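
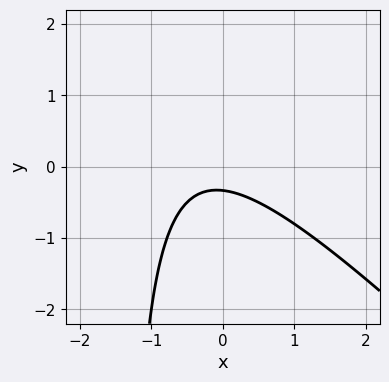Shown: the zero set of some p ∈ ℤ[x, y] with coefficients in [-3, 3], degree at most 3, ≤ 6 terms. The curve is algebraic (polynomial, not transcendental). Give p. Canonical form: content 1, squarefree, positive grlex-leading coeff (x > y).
(a) The degree is 2 — a generic line meets the curve in up to 2 points.
(b) Against the integer gridlines: no x-intercept at any integer in the box.
(c) Together with the visible shape, these determine p as stated.

2*x^2 + 2*x*y + x + 3*y + 1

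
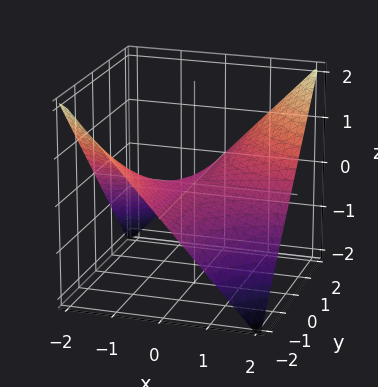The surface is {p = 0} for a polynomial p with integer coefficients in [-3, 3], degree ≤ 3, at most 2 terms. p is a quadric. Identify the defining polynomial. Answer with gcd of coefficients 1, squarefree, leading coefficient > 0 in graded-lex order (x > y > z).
x*y - 2*z

1. Degree: a saddle surface; a quadric, so deg p = 2.
2. Reading off the gridlines: one z-axis crossing is at z = 0; every point of the x-axis in the box is on the surface; the visible y-axis segment lies entirely on the surface.
3. Solving for integer coefficients yields p as stated.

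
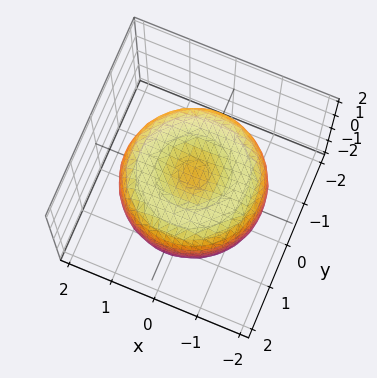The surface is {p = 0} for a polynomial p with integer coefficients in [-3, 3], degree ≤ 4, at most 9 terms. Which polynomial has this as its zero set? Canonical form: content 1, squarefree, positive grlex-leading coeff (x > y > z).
First, degree: no degree-3 surface has this shape, so deg p = 4.
Next, symmetry: the surface is invariant under rotation about z: p = q(x² + y², z).
Next, checking where it meets the axes: a circular section at z = 0 has radius between 1 and 2.
Finally, fitting integer coefficients to these (and the overall shape) gives p.

x^4 + 2*x^2*y^2 + y^4 - 2*x^2 - 2*y^2 + 2*z^2 - 1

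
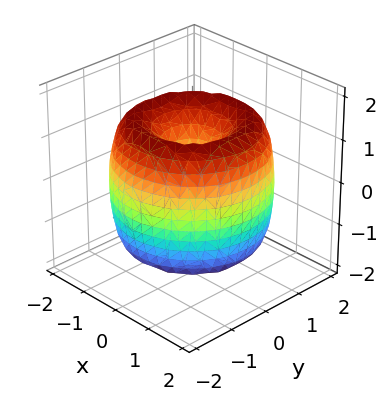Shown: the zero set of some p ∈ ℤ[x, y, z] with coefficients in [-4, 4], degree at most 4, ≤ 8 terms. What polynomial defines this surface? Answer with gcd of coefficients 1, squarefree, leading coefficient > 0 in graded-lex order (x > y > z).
x^4 + 2*x^2*y^2 + y^4 - 3*x^2 - 3*y^2 + z^2

The degree is 4 — the shape is more complex than any degree-3 surface.
Symmetry: the surface is invariant under rotation about z: p = q(x² + y², z).
Observable constraints: one x-axis crossing is at x = 0; it crosses the y-axis at the gridline y = 0; it crosses the z-axis at the gridline z = 0; a circular section at z = 0 has radius between 1 and 2.
Putting this together gives p.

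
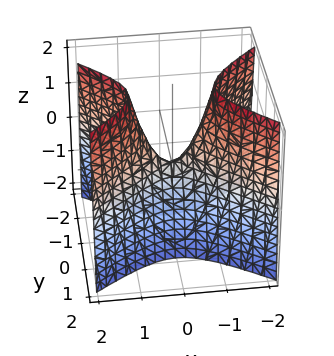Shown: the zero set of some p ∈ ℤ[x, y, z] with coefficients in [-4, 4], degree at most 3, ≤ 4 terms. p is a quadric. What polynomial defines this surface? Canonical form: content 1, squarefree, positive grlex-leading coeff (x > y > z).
2*x^2 - 3*y^2 - z

First, the degree is 2 — a hyperbolic paraboloid; a quadric.
Next, symmetries: mirror symmetry y ↦ −y ⇒ only even powers of y; it's symmetric under x → −x, forcing even powers of x.
Then, against the integer gridlines: it crosses the z-axis at the gridline z = 0; it crosses the x-axis at the gridline x = 0; it meets the y-axis at y = 0 (among the integer gridlines).
Finally, putting this together gives p.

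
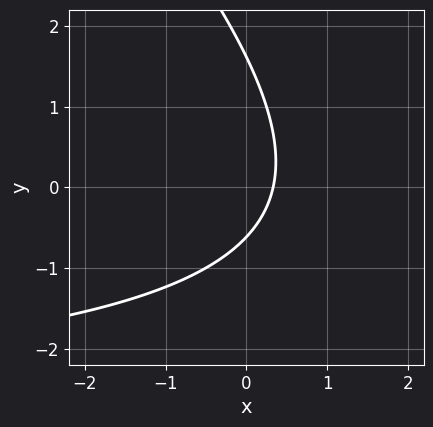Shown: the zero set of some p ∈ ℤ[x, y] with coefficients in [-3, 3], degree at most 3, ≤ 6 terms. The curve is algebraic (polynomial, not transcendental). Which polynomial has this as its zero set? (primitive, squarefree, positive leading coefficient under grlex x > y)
x*y + y^2 + 3*x - y - 1

1. Degree: no degree-1 curve has this shape, so deg p = 2.
2. Matching integer coefficients to the picture gives p.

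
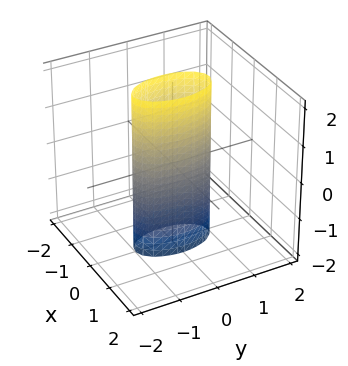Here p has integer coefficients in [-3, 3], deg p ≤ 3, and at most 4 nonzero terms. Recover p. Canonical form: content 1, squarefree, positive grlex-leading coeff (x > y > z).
3*x^2 + y^2 - 1

First, degree: a cylinder; a quadric, so deg p = 2.
Then, symmetries: it's symmetric under y → −y, forcing even powers of y; it's symmetric under z → −z, forcing even powers of z; it's symmetric under x → −x, forcing even powers of x.
Then, reading off the gridlines: the surface avoids every integer z-axis point in the box; the y-axis gridline crossings are at y ∈ {-1, 1}.
Finally, solving for integer coefficients yields p as stated.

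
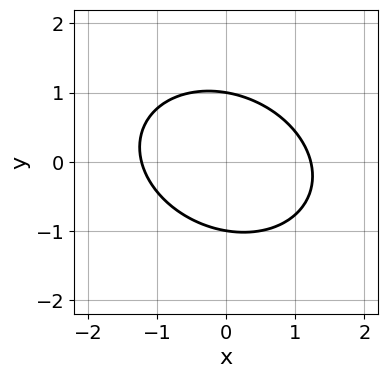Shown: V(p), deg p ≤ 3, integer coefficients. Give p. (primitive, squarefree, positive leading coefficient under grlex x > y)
The degree is 2 — the shape is more complex than any degree-1 curve.
Reading off the gridlines: the y-axis gridline crossings are at y ∈ {-1, 1}.
Putting this together gives p.

2*x^2 + x*y + 3*y^2 - 3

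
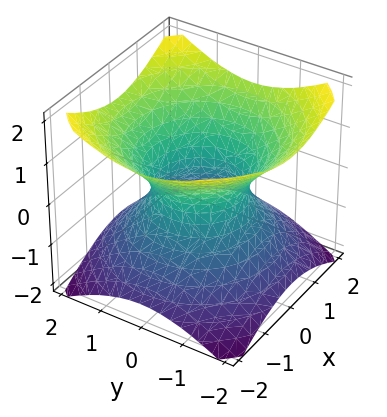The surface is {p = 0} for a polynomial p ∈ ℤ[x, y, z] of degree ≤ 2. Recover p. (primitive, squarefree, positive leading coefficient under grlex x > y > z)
2*x^2 + 2*y^2 - 3*z^2 - 2

(a) Degree: one connected sheet with a waist; a quadric, so deg p = 2.
(b) Symmetry: the z-axis is an axis of rotation, so x and y enter only as x² + y²; mirror symmetry z ↦ −z ⇒ only even powers of z.
(c) Observable constraints: a circular section at z = 0 has radius exactly 1; it misses every integer gridline on the z-axis; the y-axis gridline crossings are at y ∈ {-1, 1}.
(d) These observations pin down the coefficients.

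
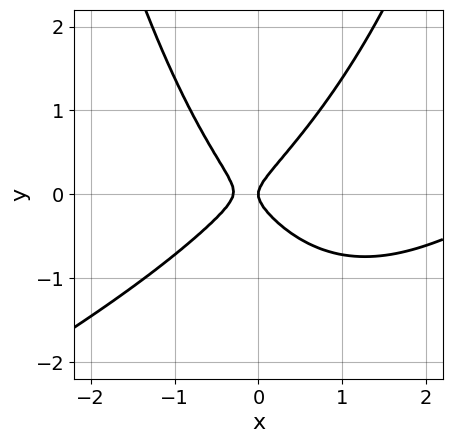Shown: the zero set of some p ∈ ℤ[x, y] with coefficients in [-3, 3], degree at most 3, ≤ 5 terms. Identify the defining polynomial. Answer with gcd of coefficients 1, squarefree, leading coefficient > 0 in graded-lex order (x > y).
1. deg p = 3. A generic line meets the curve in up to 3 points.
2. From the axis intercepts and sections: one x-axis crossing is at x = 0; one y-axis crossing is at y = 0.
3. The integer polynomial consistent with all of this is the stated p.

x^3 - 2*x^2*y - 3*x^2 + 3*y^2 - x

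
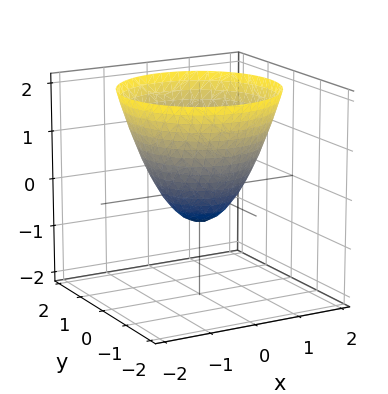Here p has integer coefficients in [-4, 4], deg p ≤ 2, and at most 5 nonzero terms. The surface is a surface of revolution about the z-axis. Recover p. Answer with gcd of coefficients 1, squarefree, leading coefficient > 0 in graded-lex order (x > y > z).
3*x^2 + 3*y^2 - 3*z - 2

First, deg p = 2. No degree-1 surface has this shape.
Then, by symmetry, every cross-section ⟂ z is a circle, so x, y appear only via x² + y².
Then, reading off the gridlines: a circular section at z = 1 has radius between 1 and 2.
Finally, fitting integer coefficients to these (and the overall shape) gives p.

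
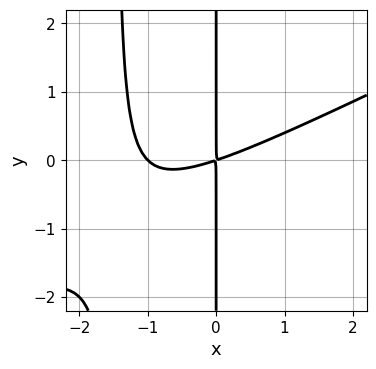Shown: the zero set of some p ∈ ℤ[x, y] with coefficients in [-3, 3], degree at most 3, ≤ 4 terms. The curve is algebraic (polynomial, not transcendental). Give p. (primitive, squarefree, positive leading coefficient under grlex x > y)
x^3 - 2*x^2*y + x^2 - 3*x*y

First, degree: the shape is more complex than any degree-2 curve, so deg p = 3.
Then, reading off the gridlines: it meets the x-axis at x = -1 (among the integer gridlines); the visible y-axis segment lies entirely on the curve.
Finally, fitting integer coefficients to these (and the overall shape) gives p.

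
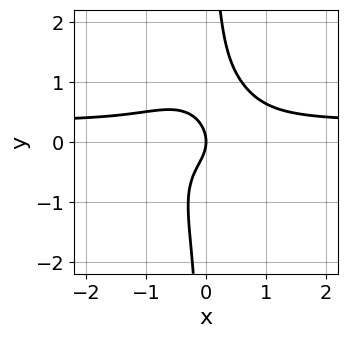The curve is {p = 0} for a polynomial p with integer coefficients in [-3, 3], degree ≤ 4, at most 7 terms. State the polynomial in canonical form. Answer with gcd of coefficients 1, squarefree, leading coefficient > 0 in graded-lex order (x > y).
3*x^3*y + 2*x*y^3 - x^3 - y^2 - x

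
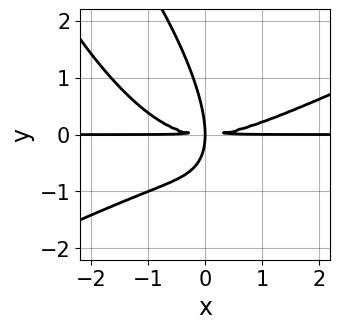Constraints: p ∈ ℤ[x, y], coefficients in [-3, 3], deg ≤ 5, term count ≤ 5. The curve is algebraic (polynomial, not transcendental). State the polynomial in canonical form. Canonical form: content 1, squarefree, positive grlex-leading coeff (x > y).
1. deg p = 4.
2. Reading off the gridlines: the visible x-axis segment lies entirely on the curve.
3. Fitting integer coefficients to these (and the overall shape) gives p.

x^3*y - x^2*y^2 - 2*x*y^3 - y^4 - 3*x*y^2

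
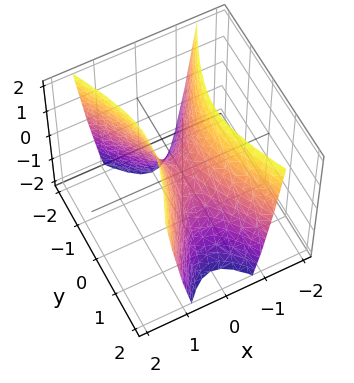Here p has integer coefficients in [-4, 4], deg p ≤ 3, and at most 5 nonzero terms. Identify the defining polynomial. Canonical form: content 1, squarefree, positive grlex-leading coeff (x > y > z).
3*x^2 - y^2 - z

(a) The degree is 2 — a saddle surface; a quadric.
(b) Symmetries: the x ↦ −x reflection is a symmetry, so x appears only in even powers; mirror symmetry y ↦ −y ⇒ only even powers of y.
(c) Checking where it meets the axes: it meets the y-axis at y = 0 (among the integer gridlines); one z-axis crossing is at z = 0.
(d) The integer polynomial consistent with all of this is the stated p.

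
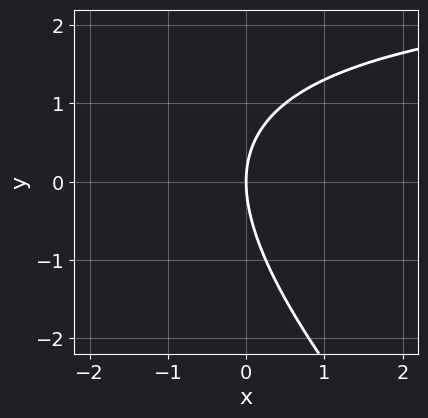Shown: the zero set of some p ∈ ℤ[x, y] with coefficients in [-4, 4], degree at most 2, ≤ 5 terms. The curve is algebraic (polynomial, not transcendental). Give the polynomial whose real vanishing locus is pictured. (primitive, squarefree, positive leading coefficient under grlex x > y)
First, deg p = 2.
Next, observable constraints: it crosses the y-axis at the gridline y = 0; it crosses the x-axis at the gridline x = 0.
Finally, the integer polynomial consistent with all of this is the stated p.

x*y + y^2 - 3*x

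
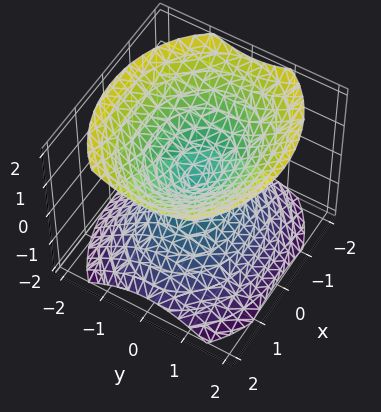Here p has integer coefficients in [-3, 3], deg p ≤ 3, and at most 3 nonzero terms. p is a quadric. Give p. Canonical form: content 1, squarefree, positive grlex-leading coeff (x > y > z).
First, there are 2 components.
Next, degree: two nappes meeting at a single point; a quadric, so deg p = 2.
Next, symmetries: it's symmetric under z → −z, forcing even powers of z; it's symmetric under y → −y, forcing even powers of y; it's symmetric under x → −x, forcing even powers of x.
Then, from the axis intercepts and sections: it crosses the z-axis at the gridline z = 0; it meets the x-axis at x = 0 (among the integer gridlines); it meets the y-axis at y = 0 (among the integer gridlines).
Finally, together with the visible shape, these determine p as stated.

2*x^2 + 3*y^2 - 3*z^2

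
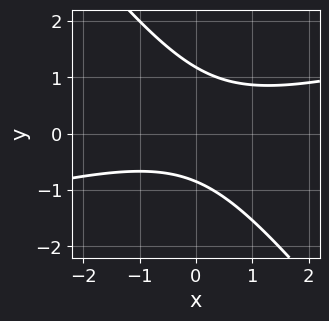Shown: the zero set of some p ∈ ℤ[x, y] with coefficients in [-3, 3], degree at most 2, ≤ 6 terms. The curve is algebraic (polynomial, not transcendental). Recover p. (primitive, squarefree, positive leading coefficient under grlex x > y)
x^2 - 3*x*y - 3*y^2 + y + 3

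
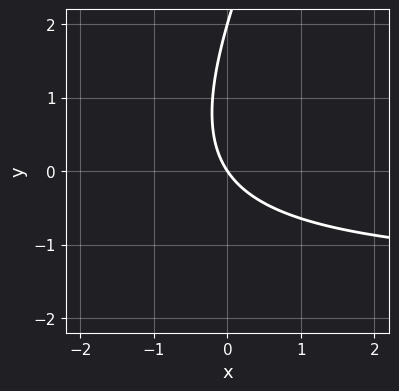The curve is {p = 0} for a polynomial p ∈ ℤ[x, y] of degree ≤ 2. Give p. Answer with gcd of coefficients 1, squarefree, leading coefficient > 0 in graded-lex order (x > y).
Degree: the shape is more complex than any degree-1 curve, so deg p = 2.
Reading off the gridlines: it meets the x-axis at x = 0 (among the integer gridlines); the y-axis gridline crossings are at y ∈ {0, 2}.
Matching integer coefficients to the picture gives p.

2*x*y - y^2 + 3*x + 2*y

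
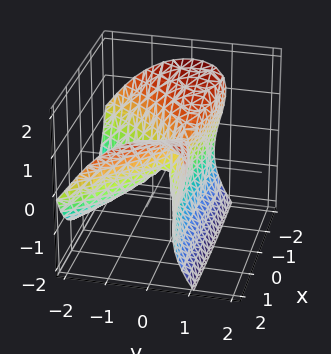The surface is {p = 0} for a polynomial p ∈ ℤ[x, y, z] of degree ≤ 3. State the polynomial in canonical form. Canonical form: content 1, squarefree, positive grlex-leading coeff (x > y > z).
First, degree: the shape is more complex than any degree-2 surface, so deg p = 3.
Next, against the integer gridlines: it crosses the y-axis at the gridline y = 0; one z-axis crossing is at z = 0; one x-axis crossing is at x = 0.
Finally, putting this together gives p.

x^2*y + z^3 - x^2 + 3*y^2 - 3*y*z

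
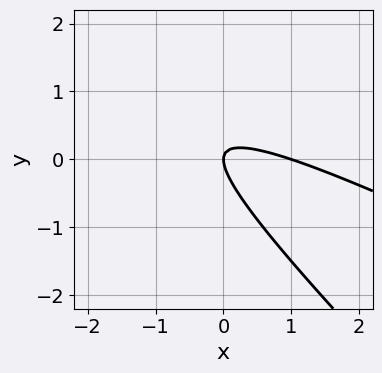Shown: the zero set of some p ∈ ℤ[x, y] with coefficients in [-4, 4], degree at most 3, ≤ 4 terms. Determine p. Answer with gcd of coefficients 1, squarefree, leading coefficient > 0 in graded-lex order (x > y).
First, degree: no degree-1 curve has this shape, so deg p = 2.
Then, from the visible intercepts: the x-axis gridline crossings are at x ∈ {0, 1}; it crosses the y-axis at the gridline y = 0.
Finally, these observations pin down the coefficients.

x^2 + 3*x*y + 2*y^2 - x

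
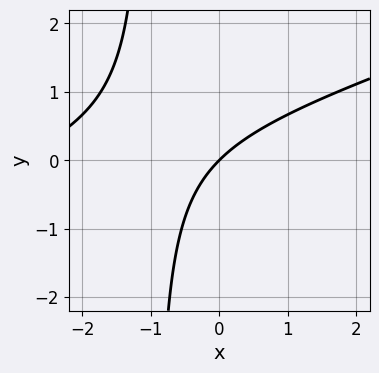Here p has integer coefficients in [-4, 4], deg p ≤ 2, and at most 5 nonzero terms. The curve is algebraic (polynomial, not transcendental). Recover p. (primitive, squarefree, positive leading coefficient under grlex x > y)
1. deg p = 2. A generic line meets the curve in up to 2 points.
2. Against the integer gridlines: it meets the y-axis at y = 0 (among the integer gridlines); it crosses the x-axis at the gridline x = 0.
3. Fitting integer coefficients to these (and the overall shape) gives p.

x^2 - 3*x*y + 3*x - 3*y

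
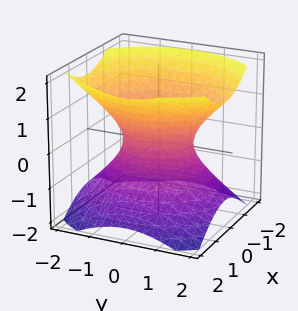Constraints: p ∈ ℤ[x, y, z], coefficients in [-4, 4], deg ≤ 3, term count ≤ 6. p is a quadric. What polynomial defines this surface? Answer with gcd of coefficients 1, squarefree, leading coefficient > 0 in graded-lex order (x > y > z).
3*x^2 + 2*y^2 - 3*z^2 - 2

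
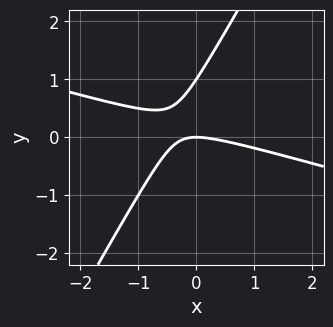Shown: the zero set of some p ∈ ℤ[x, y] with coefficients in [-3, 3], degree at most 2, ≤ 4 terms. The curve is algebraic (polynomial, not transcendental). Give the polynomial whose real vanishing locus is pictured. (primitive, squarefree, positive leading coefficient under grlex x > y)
(a) The degree is 2 — the shape is more complex than any degree-1 curve.
(b) From the axis intercepts and sections: the y-axis gridline crossings are at y ∈ {0, 1}; one x-axis crossing is at x = 0.
(c) These observations pin down the coefficients.

x^2 + 3*x*y - 2*y^2 + 2*y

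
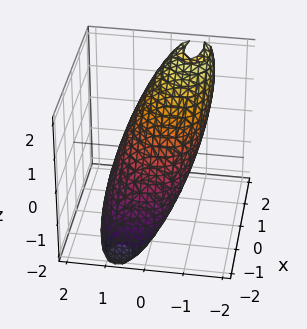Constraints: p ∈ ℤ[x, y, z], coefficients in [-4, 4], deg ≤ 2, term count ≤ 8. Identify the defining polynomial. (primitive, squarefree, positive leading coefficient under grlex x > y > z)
(a) deg p = 2. A generic line meets the surface in up to 2 points.
(b) From the visible intercepts: among the integer gridlines, it crosses the y-axis at y ∈ {-1, 1}.
(c) Solving for integer coefficients yields p as stated.

2*x^2 - 3*x*z + 3*y^2 + 2*y*z + 2*z^2 - 3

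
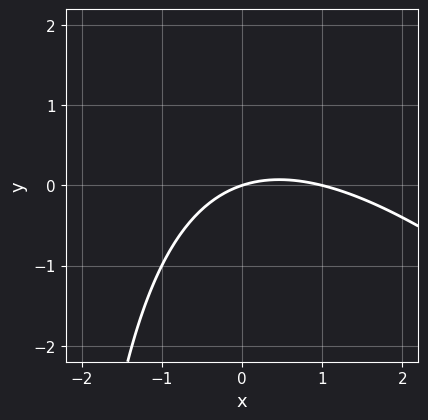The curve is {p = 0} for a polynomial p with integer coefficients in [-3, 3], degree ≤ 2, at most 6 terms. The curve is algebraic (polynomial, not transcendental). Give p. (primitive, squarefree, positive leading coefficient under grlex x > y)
x^2 + x*y - x + 3*y

Degree: the shape is more complex than any degree-1 curve, so deg p = 2.
Checking where it meets the axes: among the integer gridlines, it crosses the x-axis at x ∈ {0, 1}; one y-axis crossing is at y = 0.
Putting this together gives p.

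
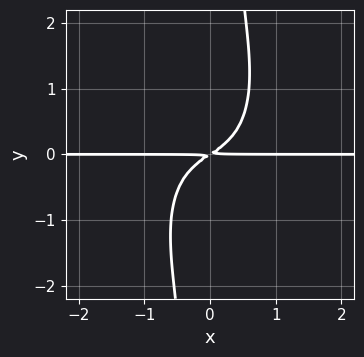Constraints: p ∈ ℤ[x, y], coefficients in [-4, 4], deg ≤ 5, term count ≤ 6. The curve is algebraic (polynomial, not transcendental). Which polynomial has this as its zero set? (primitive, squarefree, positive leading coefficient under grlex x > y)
(a) The degree is 4 — the shape is more complex than any degree-3 curve.
(b) Against the integer gridlines: every point of the x-axis in the box is on the curve.
(c) Putting this together gives p.

3*x^3*y + 2*x*y^3 + 2*x*y - 3*y^2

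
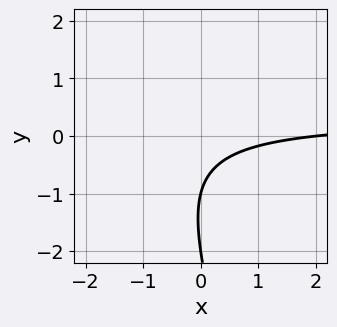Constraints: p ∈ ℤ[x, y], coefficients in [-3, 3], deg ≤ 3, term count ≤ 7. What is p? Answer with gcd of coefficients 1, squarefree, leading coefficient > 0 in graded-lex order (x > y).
The degree is 2 — the shape is more complex than any degree-1 curve.
Checking where it meets the axes: one x-axis crossing is at x = 2; the y-axis gridline crossings are at y ∈ {-2, -1}.
These observations pin down the coefficients.

3*x*y + y^2 - x + 3*y + 2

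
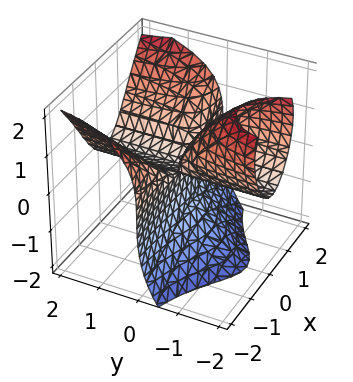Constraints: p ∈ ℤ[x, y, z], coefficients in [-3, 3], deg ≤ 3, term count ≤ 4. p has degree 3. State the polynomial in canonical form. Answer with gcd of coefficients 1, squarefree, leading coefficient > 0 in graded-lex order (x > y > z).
First, deg p = 3. No degree-2 surface has this shape.
Then, observable constraints: it meets the z-axis at z = 0 (among the integer gridlines); every point of the x-axis in the box is on the surface.
Finally, solving for integer coefficients yields p as stated. Check: (0, -2, 0) on the y-axis lies on the surface, and p(0, -2, 0) = 0. ✓

3*x^2*y - z^3 - 3*y*z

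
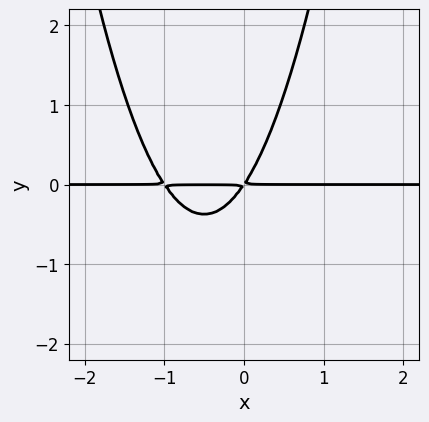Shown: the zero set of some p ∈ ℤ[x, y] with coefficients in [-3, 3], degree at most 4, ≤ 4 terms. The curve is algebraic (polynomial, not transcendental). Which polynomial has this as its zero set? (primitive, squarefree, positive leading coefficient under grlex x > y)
3*x^2*y + 3*x*y - 2*y^2

1. deg p = 3. No degree-2 curve has this shape.
2. Reading off the gridlines: the visible x-axis segment lies entirely on the curve.
3. Assembling these constraints gives the stated polynomial.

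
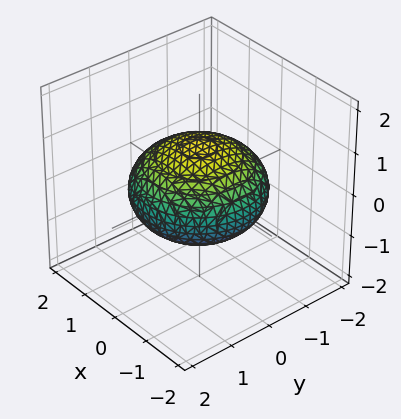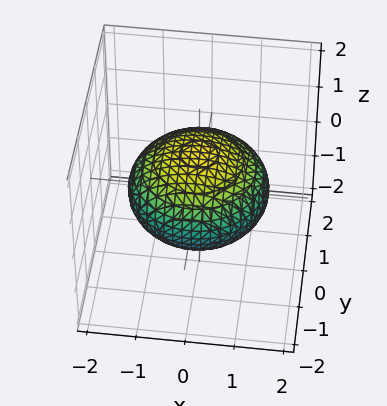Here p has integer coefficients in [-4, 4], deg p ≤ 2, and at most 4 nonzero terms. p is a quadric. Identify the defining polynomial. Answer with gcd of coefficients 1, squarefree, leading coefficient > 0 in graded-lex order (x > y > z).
x^2 + y^2 + 2*z^2 - 2

1. Degree: a closed, bounded, convex surface; a quadric, so deg p = 2.
2. By symmetry, the z-axis is an axis of rotation, so x and y enter only as x² + y²; it's symmetric under z → −z, forcing even powers of z.
3. Checking where it meets the axes: a circular section at z = 0 has radius between 1 and 2; among the integer gridlines, it crosses the z-axis at z ∈ {-1, 1}.
4. Fitting integer coefficients to these (and the overall shape) gives p.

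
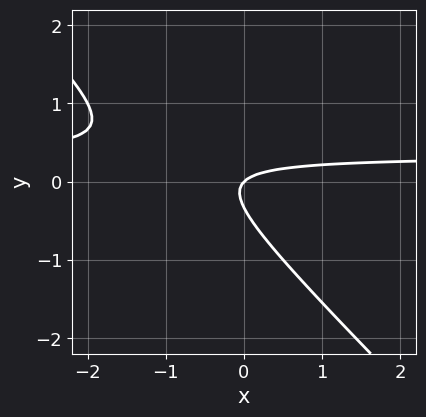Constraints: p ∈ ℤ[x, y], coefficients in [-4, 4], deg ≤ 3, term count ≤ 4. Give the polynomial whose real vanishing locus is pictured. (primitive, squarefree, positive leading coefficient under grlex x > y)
1. The degree is 2 — a generic line meets the curve in up to 2 points.
2. Observable constraints: it meets the y-axis at y = 0 (among the integer gridlines); one x-axis crossing is at x = 0.
3. These observations pin down the coefficients.

3*x*y + 3*y^2 - x + y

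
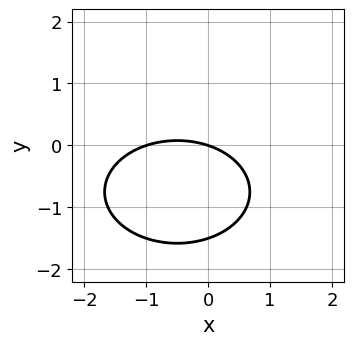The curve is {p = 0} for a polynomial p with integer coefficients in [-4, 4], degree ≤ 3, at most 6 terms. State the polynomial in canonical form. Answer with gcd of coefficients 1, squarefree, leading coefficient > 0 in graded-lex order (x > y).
x^2 + 2*y^2 + x + 3*y

Degree: no degree-1 curve has this shape, so deg p = 2.
Reading off the gridlines: among the integer gridlines, it crosses the x-axis at x ∈ {-1, 0}; it crosses the y-axis at the gridline y = 0.
The integer polynomial consistent with all of this is the stated p.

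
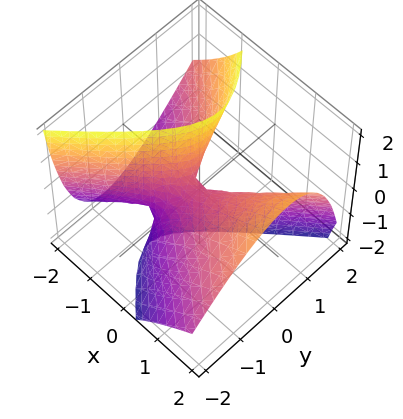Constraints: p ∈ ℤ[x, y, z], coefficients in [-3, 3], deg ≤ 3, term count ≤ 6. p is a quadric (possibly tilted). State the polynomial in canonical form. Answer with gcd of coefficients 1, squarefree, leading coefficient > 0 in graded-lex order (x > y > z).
2*x^2 - 3*x*z - 3*y^2 + 2*y*z - z

1. deg p = 2.
2. Reading off the gridlines: it meets the x-axis at x = 0 (among the integer gridlines); it meets the z-axis at z = 0 (among the integer gridlines); it crosses the y-axis at the gridline y = 0.
3. Matching integer coefficients to the picture gives p.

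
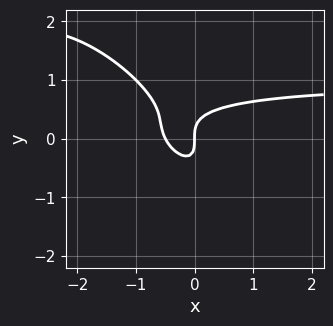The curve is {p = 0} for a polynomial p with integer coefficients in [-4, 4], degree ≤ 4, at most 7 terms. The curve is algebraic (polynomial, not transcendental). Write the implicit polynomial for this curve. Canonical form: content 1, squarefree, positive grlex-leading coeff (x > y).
(a) Degree: a generic line meets the curve in up to 3 points, so deg p = 3.
(b) Against the integer gridlines: it meets the y-axis at y = 0 (among the integer gridlines); one x-axis crossing is at x = 0.
(c) Assembling these constraints gives the stated polynomial.

2*x^2*y + 3*x*y^2 + 2*y^3 - 2*x^2 - x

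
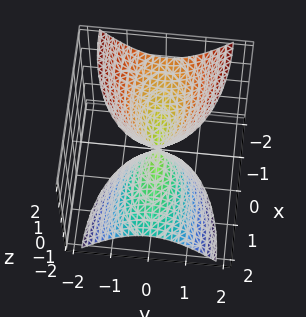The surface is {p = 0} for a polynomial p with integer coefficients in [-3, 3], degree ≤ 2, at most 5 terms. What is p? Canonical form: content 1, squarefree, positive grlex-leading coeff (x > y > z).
x^2 + 2*x*z + 3*y^2 - z^2

I count 2 distinct pieces.
Degree: a generic line meets the surface in up to 2 points, so deg p = 2.
Reading off the gridlines: it crosses the y-axis at the gridline y = 0; one x-axis crossing is at x = 0; one z-axis crossing is at z = 0.
Assembling these constraints gives the stated polynomial.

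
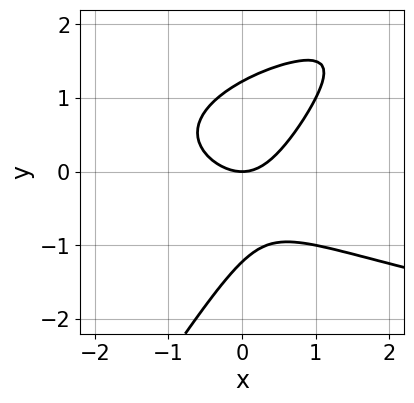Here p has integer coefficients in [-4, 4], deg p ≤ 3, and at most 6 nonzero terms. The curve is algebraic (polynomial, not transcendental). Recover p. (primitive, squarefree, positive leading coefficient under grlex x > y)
3*x*y^2 - 2*y^3 - 3*x^2 - x*y + 3*y

(a) The degree is 3 — no degree-2 curve has this shape.
(b) Against the integer gridlines: it meets the x-axis at x = 0 (among the integer gridlines); one y-axis crossing is at y = 0.
(c) Solving for integer coefficients yields p as stated.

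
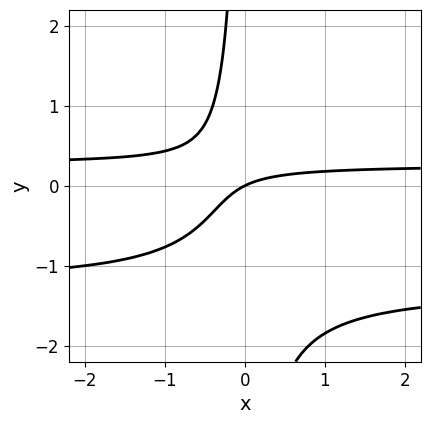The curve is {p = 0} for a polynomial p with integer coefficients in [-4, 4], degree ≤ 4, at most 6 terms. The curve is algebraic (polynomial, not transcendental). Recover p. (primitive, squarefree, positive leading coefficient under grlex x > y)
First, the degree is 3 — a generic line meets the curve in up to 3 points.
Then, reading off the gridlines: one x-axis crossing is at x = 0; it crosses the y-axis at the gridline y = 0.
Finally, matching integer coefficients to the picture gives p.

3*x*y^2 + 3*x*y - x + 2*y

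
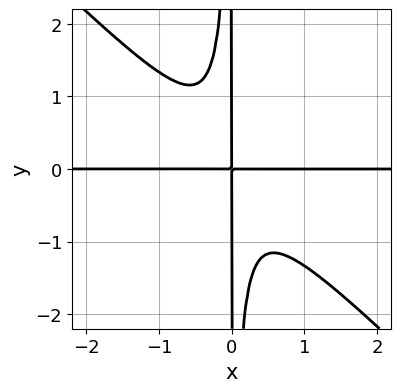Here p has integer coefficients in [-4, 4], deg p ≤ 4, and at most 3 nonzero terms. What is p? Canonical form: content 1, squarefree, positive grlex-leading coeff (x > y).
(a) deg p = 4. The shape is more complex than any degree-3 curve.
(b) Checking where it meets the axes: every point of the x-axis in the box is on the curve; the visible y-axis segment lies entirely on the curve.
(c) Fitting integer coefficients to these (and the overall shape) gives p.

3*x^3*y + 3*x^2*y^2 + x*y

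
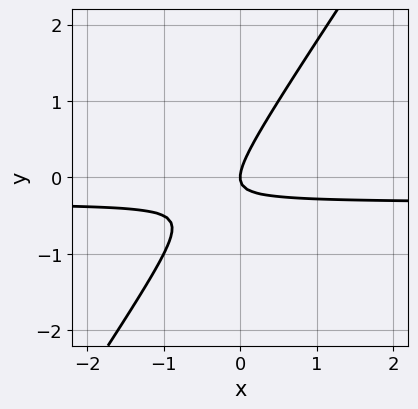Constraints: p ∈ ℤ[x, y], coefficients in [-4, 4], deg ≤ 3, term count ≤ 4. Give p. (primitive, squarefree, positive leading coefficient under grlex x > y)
First, the degree is 2 — the shape is more complex than any degree-1 curve.
Next, from the axis intercepts and sections: it meets the x-axis at x = 0 (among the integer gridlines); it meets the y-axis at y = 0 (among the integer gridlines).
Finally, assembling these constraints gives the stated polynomial.

3*x*y - 2*y^2 + x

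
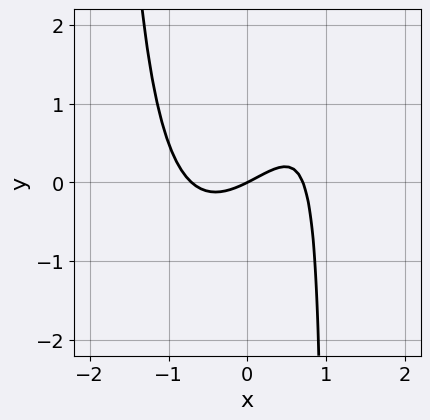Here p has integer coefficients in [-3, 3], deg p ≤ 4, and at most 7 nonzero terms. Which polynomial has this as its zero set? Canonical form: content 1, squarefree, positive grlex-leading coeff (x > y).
2*x^3 - x^2*y - x*y - x + 2*y

1. deg p = 3. The shape is more complex than any degree-2 curve.
2. From the axis intercepts and sections: it crosses the x-axis at the gridline x = 0; one y-axis crossing is at y = 0.
3. Assembling these constraints gives the stated polynomial.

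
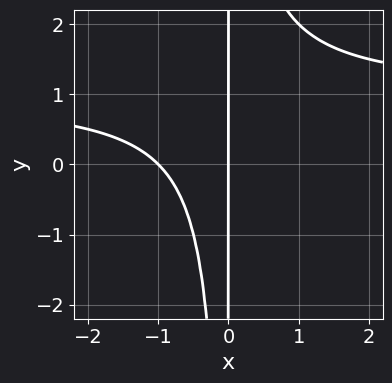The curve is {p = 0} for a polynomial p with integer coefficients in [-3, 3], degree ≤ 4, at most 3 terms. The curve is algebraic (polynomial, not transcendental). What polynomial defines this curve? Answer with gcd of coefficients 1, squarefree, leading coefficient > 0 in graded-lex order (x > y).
Degree: no degree-2 curve has this shape, so deg p = 3.
Against the integer gridlines: every point of the y-axis in the box is on the curve; among the integer gridlines, it crosses the x-axis at x ∈ {-1, 0}.
Solving for integer coefficients yields p as stated.

x^2*y - x^2 - x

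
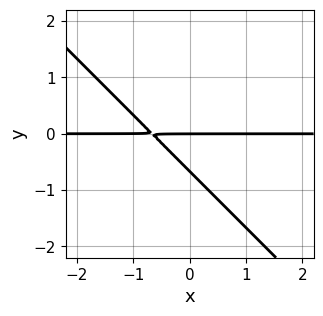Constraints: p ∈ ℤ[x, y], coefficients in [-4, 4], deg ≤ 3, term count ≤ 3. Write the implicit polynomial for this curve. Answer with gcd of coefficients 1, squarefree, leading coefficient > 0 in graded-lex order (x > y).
3*x*y + 3*y^2 + 2*y

First, degree: the shape is more complex than any degree-1 curve, so deg p = 2.
Then, observable constraints: every point of the x-axis in the box is on the curve; it crosses the y-axis at the gridline y = 0.
Finally, assembling these constraints gives the stated polynomial.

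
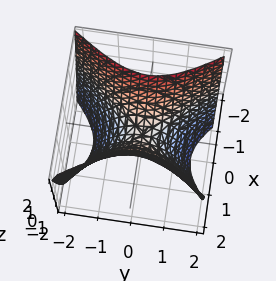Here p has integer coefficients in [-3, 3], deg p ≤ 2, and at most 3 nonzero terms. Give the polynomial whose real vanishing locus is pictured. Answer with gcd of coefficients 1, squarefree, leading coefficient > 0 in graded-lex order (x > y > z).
First, the degree is 2 — a hyperbolic paraboloid; a quadric.
Next, symmetries: the y ↦ −y reflection is a symmetry, so y appears only in even powers; it's symmetric under x → −x, forcing even powers of x.
Then, observable constraints: it crosses the y-axis at the gridline y = 0; it meets the z-axis at z = 0 (among the integer gridlines); it crosses the x-axis at the gridline x = 0.
Finally, putting this together gives p.

3*x^2 - 2*y^2 - 2*z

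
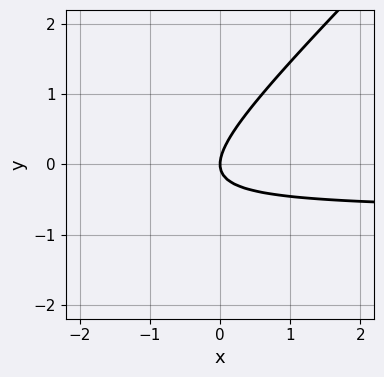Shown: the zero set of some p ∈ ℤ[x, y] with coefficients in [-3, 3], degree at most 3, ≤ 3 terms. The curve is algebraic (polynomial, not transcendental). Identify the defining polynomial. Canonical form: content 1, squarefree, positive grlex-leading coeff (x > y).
3*x*y - 3*y^2 + 2*x

1. deg p = 2. The shape is more complex than any degree-1 curve.
2. From the visible intercepts: it crosses the y-axis at the gridline y = 0; one x-axis crossing is at x = 0.
3. Assembling these constraints gives the stated polynomial.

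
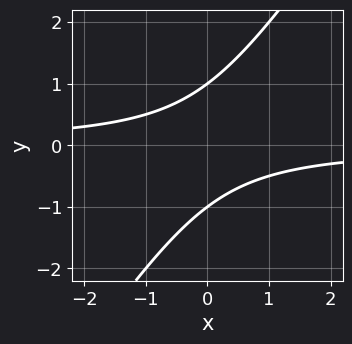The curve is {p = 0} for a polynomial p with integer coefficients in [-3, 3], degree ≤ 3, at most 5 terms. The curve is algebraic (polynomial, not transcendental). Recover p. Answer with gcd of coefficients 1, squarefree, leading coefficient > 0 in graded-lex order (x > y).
1. deg p = 2. The shape is more complex than any degree-1 curve.
2. Against the integer gridlines: the y-axis gridline crossings are at y ∈ {-1, 1}; it misses every integer gridline on the x-axis.
3. Assembling these constraints gives the stated polynomial.

3*x*y - 2*y^2 + 2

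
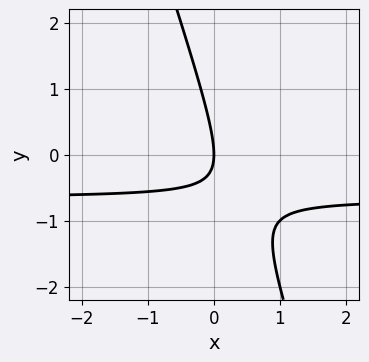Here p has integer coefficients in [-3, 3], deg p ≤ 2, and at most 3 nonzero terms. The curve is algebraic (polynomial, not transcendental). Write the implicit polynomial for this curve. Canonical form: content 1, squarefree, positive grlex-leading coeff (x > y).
3*x*y + y^2 + 2*x

1. Degree: a generic line meets the curve in up to 2 points, so deg p = 2.
2. Observable constraints: it crosses the x-axis at the gridline x = 0; it crosses the y-axis at the gridline y = 0.
3. Solving for integer coefficients yields p as stated.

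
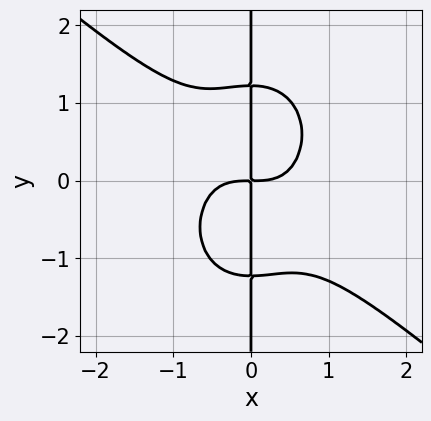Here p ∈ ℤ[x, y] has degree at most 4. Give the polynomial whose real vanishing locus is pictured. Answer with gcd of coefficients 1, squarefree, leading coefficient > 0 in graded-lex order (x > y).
3*x^4 + 2*x^3*y + 2*x*y^3 - 3*x*y

1. Degree: the shape is more complex than any degree-3 curve, so deg p = 4.
2. Reading off the gridlines: every point of the y-axis in the box is on the curve.
3. Putting this together gives p.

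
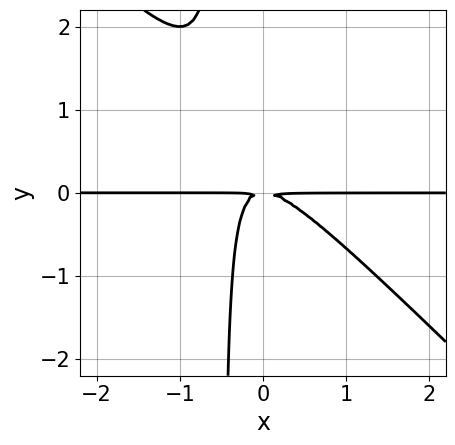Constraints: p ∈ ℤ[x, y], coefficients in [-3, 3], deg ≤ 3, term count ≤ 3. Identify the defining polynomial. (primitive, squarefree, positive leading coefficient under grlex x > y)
2*x^2*y + 2*x*y^2 + y^2

(a) Degree: a generic line meets the curve in up to 3 points, so deg p = 3.
(b) From the visible intercepts: every point of the x-axis in the box is on the curve.
(c) Solving for integer coefficients yields p as stated.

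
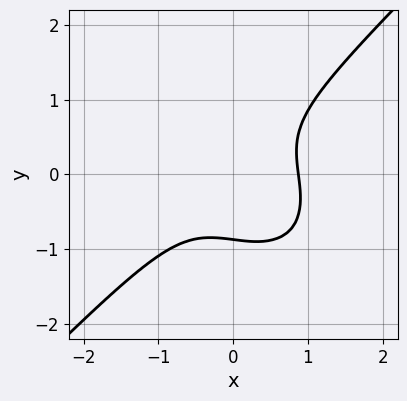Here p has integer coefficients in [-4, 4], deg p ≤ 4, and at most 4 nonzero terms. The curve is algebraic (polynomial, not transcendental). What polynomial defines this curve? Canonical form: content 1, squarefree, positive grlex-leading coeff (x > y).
Degree: no degree-2 curve has this shape, so deg p = 3.
The integer polynomial consistent with all of this is the stated p.

3*x^3 - 3*y^3 + x*y - 2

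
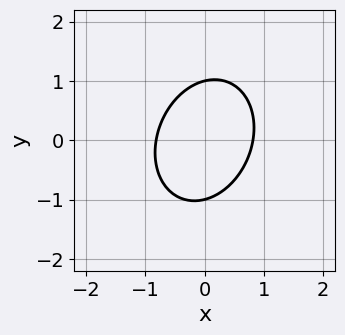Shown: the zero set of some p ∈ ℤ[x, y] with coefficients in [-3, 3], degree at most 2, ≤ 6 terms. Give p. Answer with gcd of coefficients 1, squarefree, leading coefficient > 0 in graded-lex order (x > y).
3*x^2 - x*y + 2*y^2 - 2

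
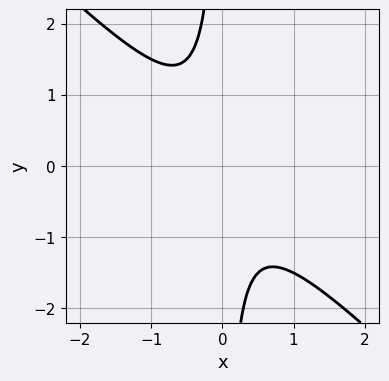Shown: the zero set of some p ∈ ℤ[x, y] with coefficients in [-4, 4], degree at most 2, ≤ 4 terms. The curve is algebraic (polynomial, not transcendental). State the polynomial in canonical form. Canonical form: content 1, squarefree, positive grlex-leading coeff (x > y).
2*x^2 + 2*x*y + 1

(a) deg p = 2. No degree-1 curve has this shape.
(b) Observable constraints: the curve avoids every integer y-axis point in the box; it misses every integer gridline on the x-axis.
(c) These observations pin down the coefficients.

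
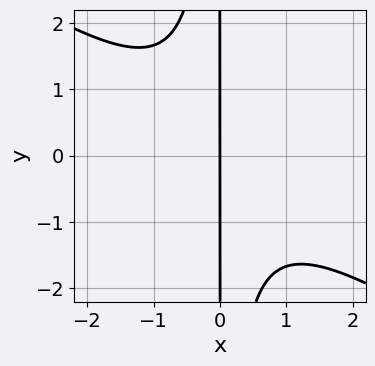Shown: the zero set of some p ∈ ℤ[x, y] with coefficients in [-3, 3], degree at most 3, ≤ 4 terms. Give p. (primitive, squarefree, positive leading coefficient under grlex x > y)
2*x^3 + 3*x^2*y + 3*x

1. The degree is 3 — the shape is more complex than any degree-2 curve.
2. Observable constraints: the visible y-axis segment lies entirely on the curve; one x-axis crossing is at x = 0.
3. Assembling these constraints gives the stated polynomial.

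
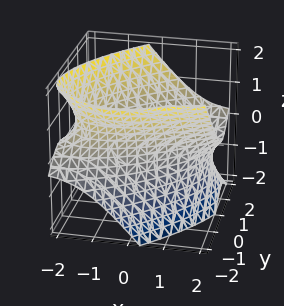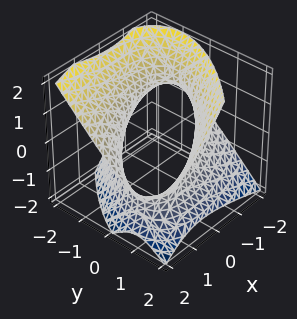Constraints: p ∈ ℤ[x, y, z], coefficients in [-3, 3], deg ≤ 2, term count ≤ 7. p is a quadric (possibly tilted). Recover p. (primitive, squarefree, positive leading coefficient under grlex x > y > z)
1. deg p = 2.
2. Observable constraints: it misses every integer gridline on the z-axis.
3. Putting this together gives p.

x^2 - 2*x*y - 2*x*z + 2*y^2 - 2*z^2 - 3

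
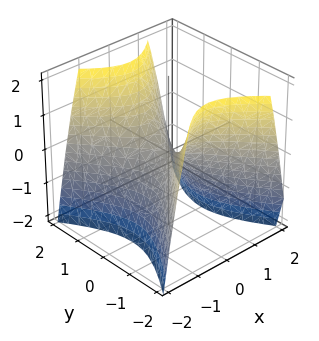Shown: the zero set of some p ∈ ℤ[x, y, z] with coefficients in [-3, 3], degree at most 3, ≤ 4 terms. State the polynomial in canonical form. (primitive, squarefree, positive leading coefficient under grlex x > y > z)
3*x^2 - 2*y^2 + 2*z

1. Degree: a saddle surface; a quadric, so deg p = 2.
2. Symmetries: the x ↦ −x reflection is a symmetry, so x appears only in even powers; the y ↦ −y reflection is a symmetry, so y appears only in even powers.
3. From the visible intercepts: it meets the z-axis at z = 0 (among the integer gridlines); it meets the y-axis at y = 0 (among the integer gridlines); it crosses the x-axis at the gridline x = 0.
4. Together with the visible shape, these determine p as stated.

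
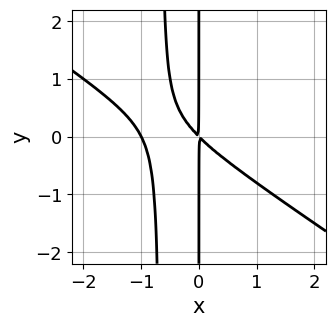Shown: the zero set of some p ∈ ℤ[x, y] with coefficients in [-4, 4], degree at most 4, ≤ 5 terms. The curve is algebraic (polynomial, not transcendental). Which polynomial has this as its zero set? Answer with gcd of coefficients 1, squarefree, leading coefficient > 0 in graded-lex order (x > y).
(a) The degree is 3 — a generic line meets the curve in up to 3 points.
(b) Reading off the gridlines: it crosses the x-axis at the gridline x = -1; every point of the y-axis in the box is on the curve.
(c) The integer polynomial consistent with all of this is the stated p.

2*x^3 + 3*x^2*y + 2*x^2 + 2*x*y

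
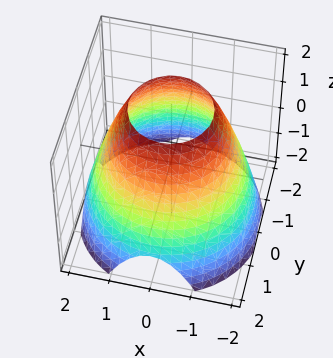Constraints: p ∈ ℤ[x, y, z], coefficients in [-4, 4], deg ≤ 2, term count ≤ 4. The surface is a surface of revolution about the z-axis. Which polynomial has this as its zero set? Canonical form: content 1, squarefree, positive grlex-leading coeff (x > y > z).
First, the degree is 2 — the shape is more complex than any degree-1 surface.
Next, by symmetry, every cross-section ⟂ z is a circle, so x, y appear only via x² + y².
Next, observable constraints: a circular section at z = 2 has radius exactly 1; no z-intercept at any integer in the box.
Finally, matching integer coefficients to the picture gives p.

x^2 + y^2 + z - 3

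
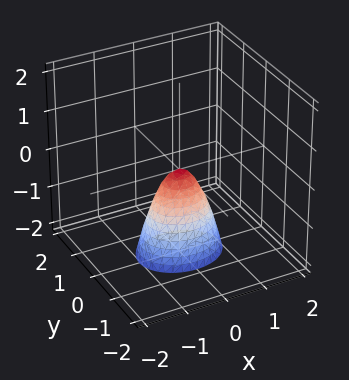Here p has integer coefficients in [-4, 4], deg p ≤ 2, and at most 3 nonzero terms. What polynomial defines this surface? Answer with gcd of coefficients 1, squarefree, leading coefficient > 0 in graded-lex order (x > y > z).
First, degree: a single bowl opening along one axis; a quadric, so deg p = 2.
Then, symmetries: it's symmetric under x → −x, forcing even powers of x; the y ↦ −y reflection is a symmetry, so y appears only in even powers.
Then, from the visible intercepts: it crosses the y-axis at the gridline y = 0; one x-axis crossing is at x = 0; one z-axis crossing is at z = 0.
Finally, putting this together gives p.

2*x^2 + 3*y^2 + z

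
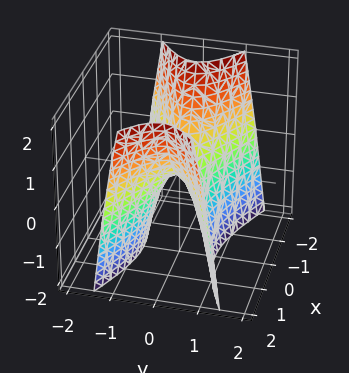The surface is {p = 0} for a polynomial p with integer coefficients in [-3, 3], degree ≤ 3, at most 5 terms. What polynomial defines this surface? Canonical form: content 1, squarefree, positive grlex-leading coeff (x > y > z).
First, degree: a hyperbolic paraboloid; a quadric, so deg p = 2.
Then, symmetries: the x ↦ −x reflection is a symmetry, so x appears only in even powers; the y ↦ −y reflection is a symmetry, so y appears only in even powers.
Then, from the axis intercepts and sections: it meets the y-axis at y = 0 (among the integer gridlines); it crosses the x-axis at the gridline x = 0.
Finally, putting this together gives p.

x^2 - 3*y^2 - z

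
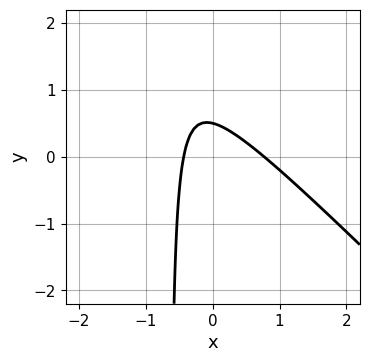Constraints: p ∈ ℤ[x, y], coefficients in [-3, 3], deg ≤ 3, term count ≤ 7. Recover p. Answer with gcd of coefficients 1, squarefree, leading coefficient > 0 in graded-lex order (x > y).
1. Degree: no degree-1 curve has this shape, so deg p = 2.
2. Putting this together gives p.

3*x^2 + 3*x*y - x + 2*y - 1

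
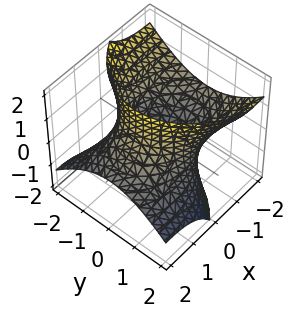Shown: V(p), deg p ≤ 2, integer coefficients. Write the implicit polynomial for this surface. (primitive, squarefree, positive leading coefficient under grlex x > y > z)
deg p = 2.
Observable constraints: the surface avoids every integer z-axis point in the box.
Solving for integer coefficients yields p as stated.

x^2 + 3*x*z + 2*y^2 - z^2 - 3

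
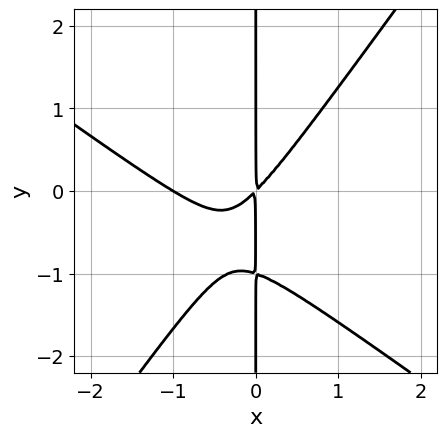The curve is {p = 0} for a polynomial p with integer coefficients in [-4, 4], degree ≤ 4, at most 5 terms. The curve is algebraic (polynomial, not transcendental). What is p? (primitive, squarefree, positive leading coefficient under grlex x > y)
3*x^3 + 2*x^2*y - 3*x*y^2 + 3*x^2 - 3*x*y

(a) The degree is 3 — no degree-2 curve has this shape.
(b) Observable constraints: one x-axis crossing is at x = -1; the visible y-axis segment lies entirely on the curve.
(c) Assembling these constraints gives the stated polynomial.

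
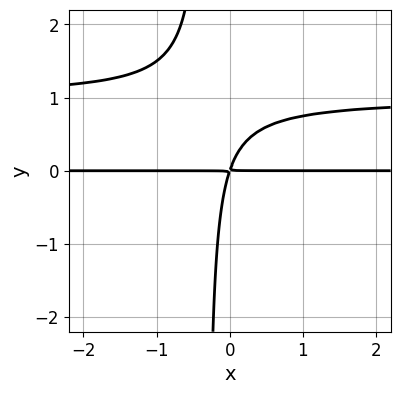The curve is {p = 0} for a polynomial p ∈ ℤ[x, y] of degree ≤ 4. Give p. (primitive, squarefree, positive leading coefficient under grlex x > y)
3*x*y^2 - 3*x*y + y^2

(a) Degree: no degree-2 curve has this shape, so deg p = 3.
(b) Reading off the gridlines: every point of the x-axis in the box is on the curve.
(c) Assembling these constraints gives the stated polynomial.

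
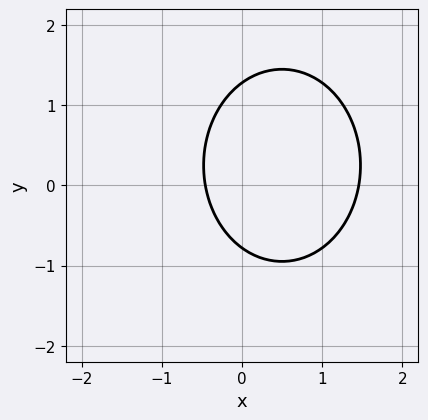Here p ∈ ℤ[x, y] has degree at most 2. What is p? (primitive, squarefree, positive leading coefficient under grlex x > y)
(a) Degree: no degree-1 curve has this shape, so deg p = 2.
(b) Matching integer coefficients to the picture gives p.

3*x^2 + 2*y^2 - 3*x - y - 2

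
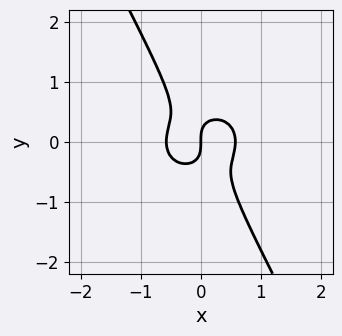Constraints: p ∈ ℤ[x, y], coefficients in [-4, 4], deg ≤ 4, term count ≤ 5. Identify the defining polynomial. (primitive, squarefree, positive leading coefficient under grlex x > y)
3*x^3 + 3*x*y^2 + 2*y^3 - x

First, degree: a generic line meets the curve in up to 3 points, so deg p = 3.
Next, from the axis intercepts and sections: it meets the y-axis at y = 0 (among the integer gridlines); it crosses the x-axis at the gridline x = 0.
Finally, putting this together gives p.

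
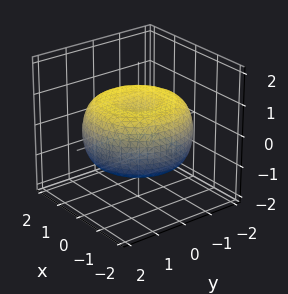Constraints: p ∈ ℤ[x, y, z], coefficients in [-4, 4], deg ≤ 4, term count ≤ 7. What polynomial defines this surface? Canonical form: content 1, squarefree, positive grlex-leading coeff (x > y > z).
x^4 + 2*x^2*y^2 + y^4 - 2*x^2 - 2*y^2 + 3*z^2 - 2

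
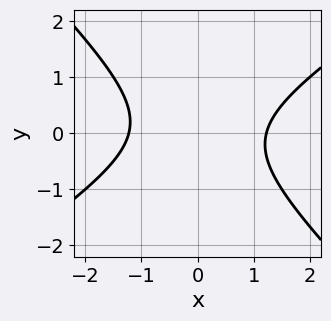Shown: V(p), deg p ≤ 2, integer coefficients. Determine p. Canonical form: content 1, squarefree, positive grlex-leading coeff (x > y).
2*x^2 - x*y - 3*y^2 - 3

deg p = 2.
Reading off the gridlines: no y-intercept at any integer in the box.
The integer polynomial consistent with all of this is the stated p.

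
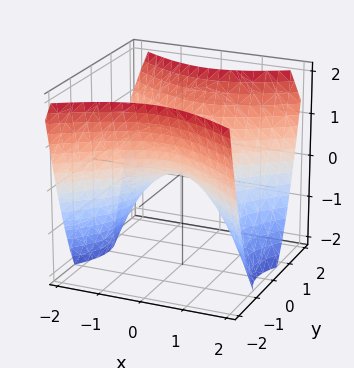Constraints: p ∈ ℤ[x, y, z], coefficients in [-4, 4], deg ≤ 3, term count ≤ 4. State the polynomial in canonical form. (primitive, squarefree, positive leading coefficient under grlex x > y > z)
2*x^2 - 3*y^2 + 3*z

(a) The degree is 2 — a hyperbolic paraboloid; a quadric.
(b) Symmetries: mirror symmetry y ↦ −y ⇒ only even powers of y; the x ↦ −x reflection is a symmetry, so x appears only in even powers.
(c) Checking where it meets the axes: one y-axis crossing is at y = 0; one x-axis crossing is at x = 0.
(d) Solving for integer coefficients yields p as stated.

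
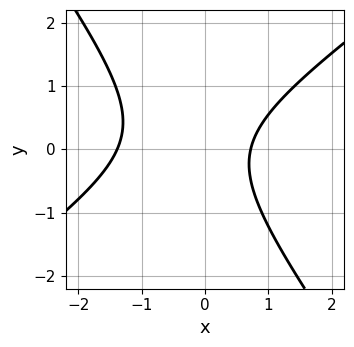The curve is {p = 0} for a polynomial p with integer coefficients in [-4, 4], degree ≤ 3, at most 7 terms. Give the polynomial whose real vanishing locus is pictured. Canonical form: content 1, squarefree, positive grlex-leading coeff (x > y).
First, deg p = 2. The shape is more complex than any degree-1 curve.
Then, from the axis intercepts and sections: the curve avoids every integer y-axis point in the box.
Finally, putting this together gives p.

3*x^2 - 2*x*y - 3*y^2 + 2*x - 3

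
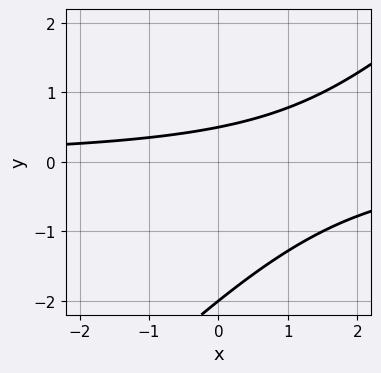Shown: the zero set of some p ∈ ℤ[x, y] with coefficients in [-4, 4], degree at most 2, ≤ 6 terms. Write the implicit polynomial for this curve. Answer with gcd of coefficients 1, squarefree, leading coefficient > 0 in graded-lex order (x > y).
(a) Degree: the shape is more complex than any degree-1 curve, so deg p = 2.
(b) Against the integer gridlines: no x-intercept at any integer in the box; it crosses the y-axis at the gridline y = -2.
(c) The integer polynomial consistent with all of this is the stated p.

2*x*y - 2*y^2 - 3*y + 2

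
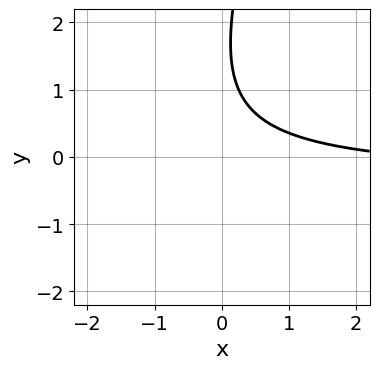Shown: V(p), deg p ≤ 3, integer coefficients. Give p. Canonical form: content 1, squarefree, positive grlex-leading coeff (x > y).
3*x*y - y^2 + x + 3*y - 3

deg p = 2.
Reading off the gridlines: the curve avoids every integer y-axis point in the box; no x-intercept at any integer in the box.
The integer polynomial consistent with all of this is the stated p.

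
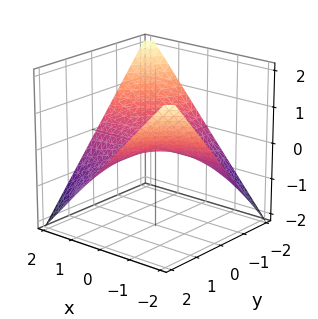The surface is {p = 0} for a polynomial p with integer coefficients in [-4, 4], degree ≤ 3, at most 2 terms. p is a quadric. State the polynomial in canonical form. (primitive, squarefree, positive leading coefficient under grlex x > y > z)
x*y + 2*z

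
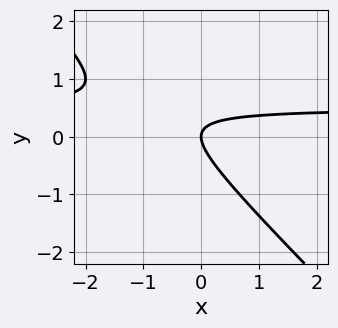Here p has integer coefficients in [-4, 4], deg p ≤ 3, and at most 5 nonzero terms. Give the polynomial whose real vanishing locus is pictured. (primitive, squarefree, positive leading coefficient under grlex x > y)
(a) The degree is 2 — no degree-1 curve has this shape.
(b) From the visible intercepts: it meets the x-axis at x = 0 (among the integer gridlines); one y-axis crossing is at y = 0.
(c) The integer polynomial consistent with all of this is the stated p.

2*x*y + 2*y^2 - x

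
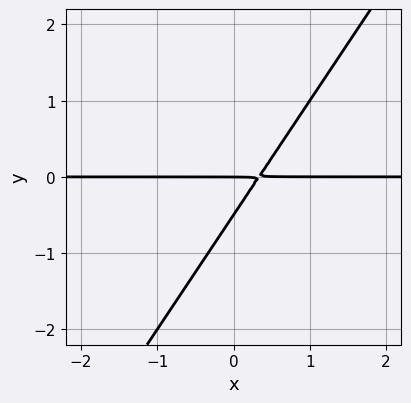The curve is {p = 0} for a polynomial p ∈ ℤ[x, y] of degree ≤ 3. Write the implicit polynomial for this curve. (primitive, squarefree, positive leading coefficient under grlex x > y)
1. The degree is 2 — no degree-1 curve has this shape.
2. Reading off the gridlines: every point of the x-axis in the box is on the curve; it crosses the y-axis at the gridline y = 0.
3. Solving for integer coefficients yields p as stated.

3*x*y - 2*y^2 - y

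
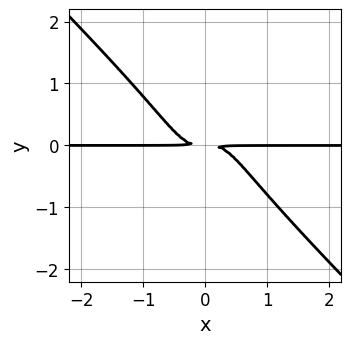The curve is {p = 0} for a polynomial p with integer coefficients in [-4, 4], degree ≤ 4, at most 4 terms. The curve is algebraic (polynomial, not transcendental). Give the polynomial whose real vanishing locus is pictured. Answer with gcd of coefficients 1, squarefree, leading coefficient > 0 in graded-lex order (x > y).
(a) deg p = 4. No degree-3 curve has this shape.
(b) Against the integer gridlines: the visible x-axis segment lies entirely on the curve.
(c) Fitting integer coefficients to these (and the overall shape) gives p.

3*x^3*y + 2*x^2*y^2 - x*y^3 + y^2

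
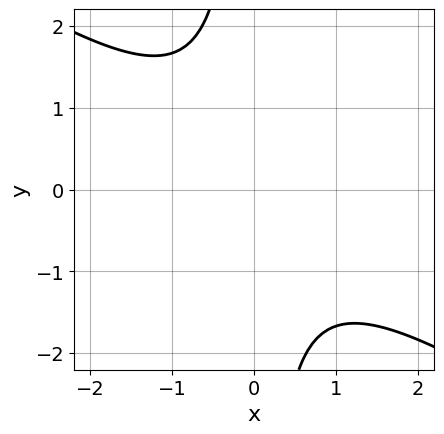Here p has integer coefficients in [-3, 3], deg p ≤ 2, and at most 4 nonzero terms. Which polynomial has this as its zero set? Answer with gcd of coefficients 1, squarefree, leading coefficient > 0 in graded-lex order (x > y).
2*x^2 + 3*x*y + 3

(a) deg p = 2. A generic line meets the curve in up to 2 points.
(b) Reading off the gridlines: the curve avoids every integer x-axis point in the box; it misses every integer gridline on the y-axis.
(c) Solving for integer coefficients yields p as stated.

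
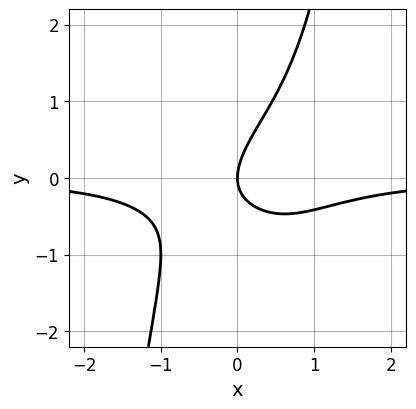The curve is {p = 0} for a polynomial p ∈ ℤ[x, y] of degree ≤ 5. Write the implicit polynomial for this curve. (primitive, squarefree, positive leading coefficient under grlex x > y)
x^3*y + x*y - y^2 + x

First, the degree is 4 — the shape is more complex than any degree-3 curve.
Next, checking where it meets the axes: it crosses the y-axis at the gridline y = 0; one x-axis crossing is at x = 0.
Finally, the integer polynomial consistent with all of this is the stated p.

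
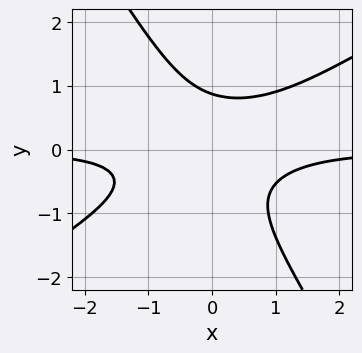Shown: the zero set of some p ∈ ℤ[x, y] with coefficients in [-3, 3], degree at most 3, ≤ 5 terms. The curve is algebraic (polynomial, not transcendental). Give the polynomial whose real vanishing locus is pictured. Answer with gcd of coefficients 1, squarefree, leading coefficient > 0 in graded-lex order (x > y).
3*x^2*y - 3*x*y^2 - 3*y^3 + 2

(a) deg p = 3.
(b) Against the integer gridlines: no x-intercept at any integer in the box.
(c) Putting this together gives p.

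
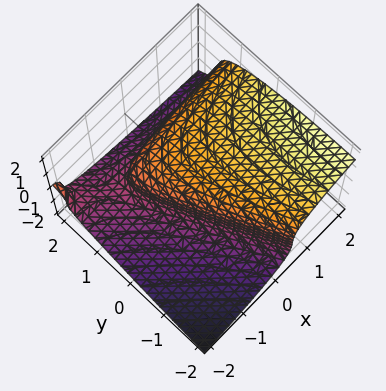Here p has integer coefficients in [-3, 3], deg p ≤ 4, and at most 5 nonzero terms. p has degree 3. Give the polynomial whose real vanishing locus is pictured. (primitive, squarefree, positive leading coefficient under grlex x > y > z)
2*z^3 + 2*x*y + y^2 - 3*x - 2

deg p = 3.
Reading off the gridlines: one z-axis crossing is at z = 1.
Together with the visible shape, these determine p as stated.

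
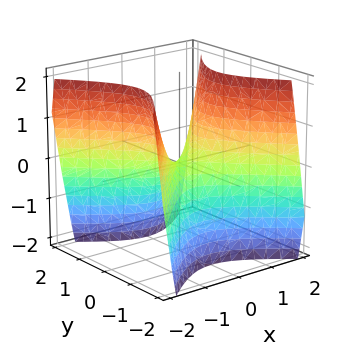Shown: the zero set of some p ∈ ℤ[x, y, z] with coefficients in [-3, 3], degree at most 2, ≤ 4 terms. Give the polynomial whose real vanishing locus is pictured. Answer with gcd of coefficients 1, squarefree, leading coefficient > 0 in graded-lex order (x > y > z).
Degree: a hyperbolic paraboloid; a quadric, so deg p = 2.
Symmetries: the x ↦ −x reflection is a symmetry, so x appears only in even powers; mirror symmetry y ↦ −y ⇒ only even powers of y.
Checking where it meets the axes: it meets the x-axis at x = 0 (among the integer gridlines); one z-axis crossing is at z = 0; one y-axis crossing is at y = 0.
Solving for integer coefficients yields p as stated.

3*x^2 - 3*y^2 - 2*z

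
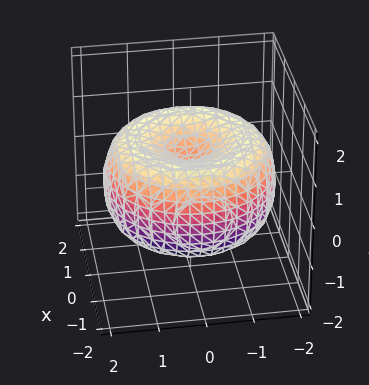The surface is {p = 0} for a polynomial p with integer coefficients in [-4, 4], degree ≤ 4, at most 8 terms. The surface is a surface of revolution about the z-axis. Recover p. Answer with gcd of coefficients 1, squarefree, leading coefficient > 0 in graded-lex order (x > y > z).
First, the degree is 4 — no degree-3 surface has this shape.
Next, symmetry: the surface is invariant under rotation about z: p = q(x² + y², z).
Then, observable constraints: a circular section at z = 0 has radius between 1 and 2.
Finally, assembling these constraints gives the stated polynomial.

x^4 + 2*x^2*y^2 + y^4 - 3*x^2 - 3*y^2 + 3*z^2 - 1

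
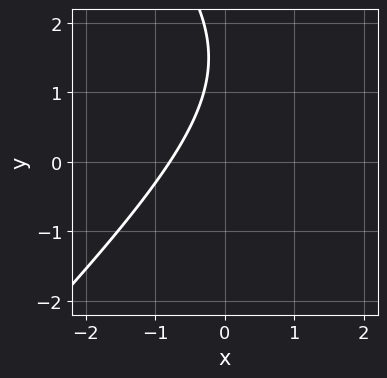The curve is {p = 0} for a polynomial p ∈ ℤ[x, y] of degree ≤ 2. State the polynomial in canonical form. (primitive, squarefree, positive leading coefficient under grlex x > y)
x^2 - y^2 - 3*x + 3*y - 3

First, the degree is 2 — a generic line meets the curve in up to 2 points.
Next, from the visible intercepts: no y-intercept at any integer in the box.
Finally, these observations pin down the coefficients.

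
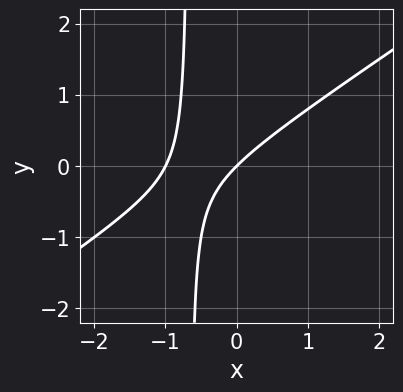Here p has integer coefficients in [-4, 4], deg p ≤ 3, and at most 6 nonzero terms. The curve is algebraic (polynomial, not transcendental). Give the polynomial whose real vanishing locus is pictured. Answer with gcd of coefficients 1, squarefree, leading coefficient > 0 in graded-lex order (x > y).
2*x^2 - 3*x*y + 2*x - 2*y

(a) Degree: no degree-1 curve has this shape, so deg p = 2.
(b) From the axis intercepts and sections: among the integer gridlines, it crosses the x-axis at x ∈ {-1, 0}; it crosses the y-axis at the gridline y = 0.
(c) Together with the visible shape, these determine p as stated.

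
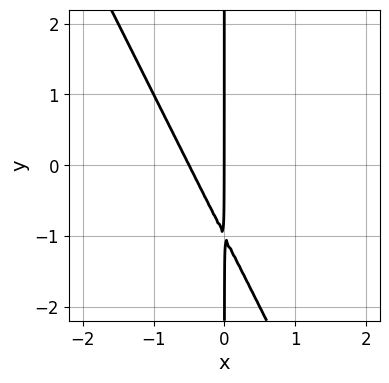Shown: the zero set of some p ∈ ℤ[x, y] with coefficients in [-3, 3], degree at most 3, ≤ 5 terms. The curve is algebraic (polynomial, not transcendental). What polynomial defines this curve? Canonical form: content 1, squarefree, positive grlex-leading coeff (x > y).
2*x^2 + x*y + x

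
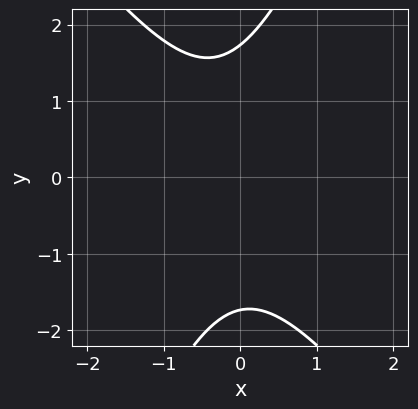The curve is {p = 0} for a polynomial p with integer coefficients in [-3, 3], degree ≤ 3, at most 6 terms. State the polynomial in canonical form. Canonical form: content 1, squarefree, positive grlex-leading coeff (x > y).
3*x^2 + x*y - y^2 + x + 3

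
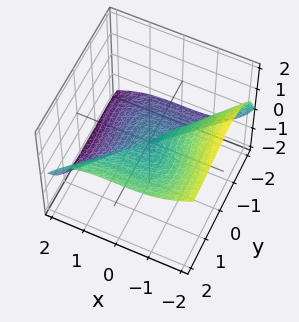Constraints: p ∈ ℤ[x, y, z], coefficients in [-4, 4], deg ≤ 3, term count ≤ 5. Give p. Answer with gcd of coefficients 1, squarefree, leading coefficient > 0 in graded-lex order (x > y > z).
2*x^3 - 2*y^3 + 3*y^2*z + 3*z^3 + y*z

1. deg p = 3. The shape is more complex than any degree-2 surface.
2. Checking where it meets the axes: it meets the z-axis at z = 0 (among the integer gridlines); one y-axis crossing is at y = 0.
3. Fitting integer coefficients to these (and the overall shape) gives p.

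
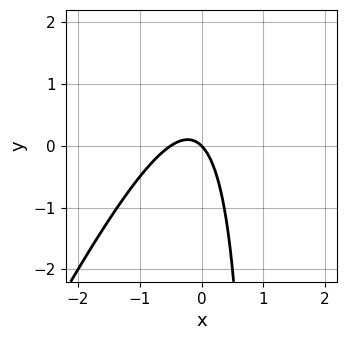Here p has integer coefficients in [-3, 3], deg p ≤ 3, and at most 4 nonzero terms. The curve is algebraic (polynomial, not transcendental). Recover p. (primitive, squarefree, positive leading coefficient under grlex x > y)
(a) Degree: the shape is more complex than any degree-1 curve, so deg p = 2.
(b) From the axis intercepts and sections: it meets the y-axis at y = 0 (among the integer gridlines); it meets the x-axis at x = 0 (among the integer gridlines).
(c) The integer polynomial consistent with all of this is the stated p.

2*x^2 - x*y + x + y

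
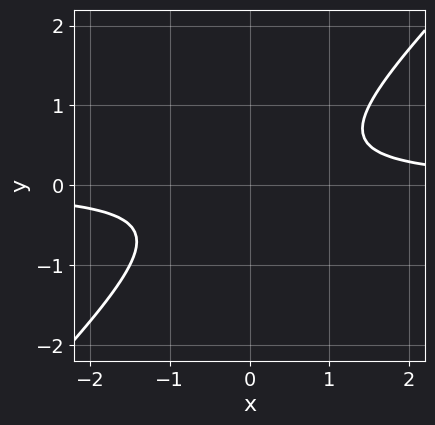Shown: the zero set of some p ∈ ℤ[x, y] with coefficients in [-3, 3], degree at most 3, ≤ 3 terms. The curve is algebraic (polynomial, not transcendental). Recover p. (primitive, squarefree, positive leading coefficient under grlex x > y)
2*x*y - 2*y^2 - 1

(a) The degree is 2 — no degree-1 curve has this shape.
(b) Reading off the gridlines: the curve avoids every integer x-axis point in the box; the curve avoids every integer y-axis point in the box.
(c) Solving for integer coefficients yields p as stated.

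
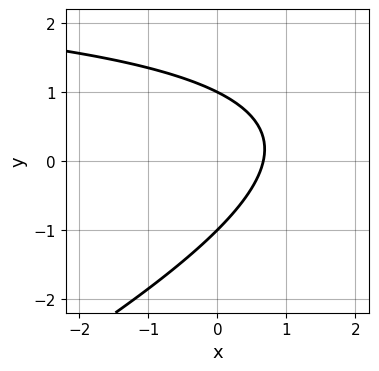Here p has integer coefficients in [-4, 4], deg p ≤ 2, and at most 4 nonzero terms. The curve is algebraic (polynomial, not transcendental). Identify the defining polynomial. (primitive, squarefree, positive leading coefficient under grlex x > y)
(a) The degree is 2 — the shape is more complex than any degree-1 curve.
(b) Observable constraints: among the integer gridlines, it crosses the y-axis at y ∈ {-1, 1}.
(c) The integer polynomial consistent with all of this is the stated p.

x*y - 2*y^2 - 3*x + 2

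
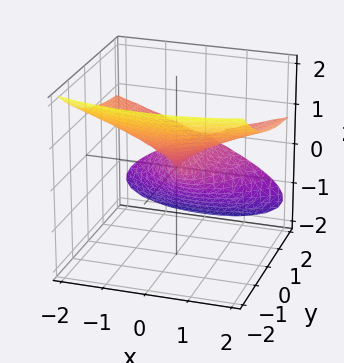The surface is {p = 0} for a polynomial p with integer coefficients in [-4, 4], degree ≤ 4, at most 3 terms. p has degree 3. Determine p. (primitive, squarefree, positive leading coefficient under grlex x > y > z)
3*y*z^2 + 3*z^3 - x^2

The degree is 3 — no degree-2 surface has this shape.
Against the integer gridlines: it crosses the z-axis at the gridline z = 0; one x-axis crossing is at x = 0.
These observations pin down the coefficients. Check: (0, 1, 0) on the y-axis lies on the surface, and p(0, 1, 0) = 0. ✓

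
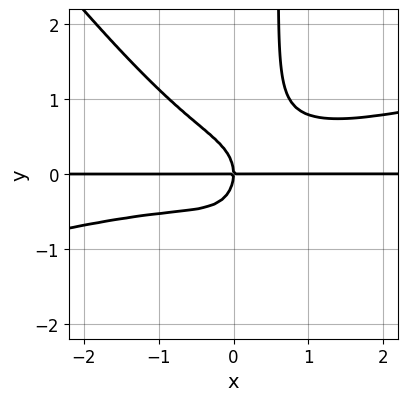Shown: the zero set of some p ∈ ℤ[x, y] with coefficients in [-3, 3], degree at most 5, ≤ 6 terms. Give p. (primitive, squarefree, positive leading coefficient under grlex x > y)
x^3*y - 3*x^2*y^2 - 3*x*y^3 + 2*y^3 + 2*x*y

1. deg p = 4.
2. Observable constraints: every point of the x-axis in the box is on the curve; one y-axis crossing is at y = 0.
3. Assembling these constraints gives the stated polynomial.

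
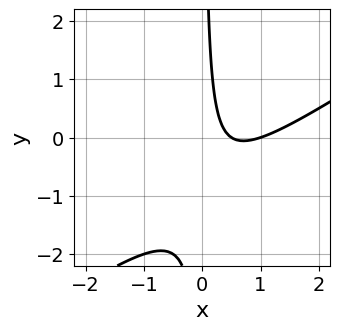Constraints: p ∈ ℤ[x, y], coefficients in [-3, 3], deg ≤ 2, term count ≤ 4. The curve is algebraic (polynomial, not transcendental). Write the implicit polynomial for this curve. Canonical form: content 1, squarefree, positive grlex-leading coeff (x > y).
Degree: the shape is more complex than any degree-1 curve, so deg p = 2.
Against the integer gridlines: it meets the x-axis at x = 1 (among the integer gridlines); the curve avoids every integer y-axis point in the box.
Assembling these constraints gives the stated polynomial.

2*x^2 - 3*x*y - 3*x + 1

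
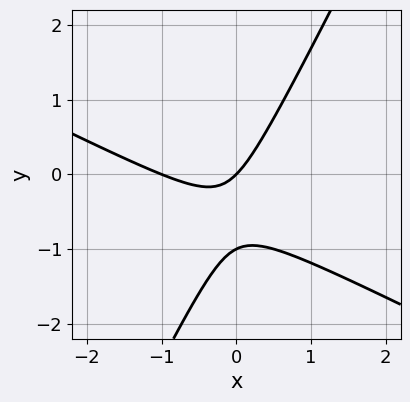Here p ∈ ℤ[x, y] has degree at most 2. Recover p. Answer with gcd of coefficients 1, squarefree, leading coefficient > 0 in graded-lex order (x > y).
2*x^2 + 3*x*y - 2*y^2 + 2*x - 2*y

First, deg p = 2. No degree-1 curve has this shape.
Then, against the integer gridlines: the y-axis gridline crossings are at y ∈ {-1, 0}; the x-axis gridline crossings are at x ∈ {-1, 0}.
Finally, fitting integer coefficients to these (and the overall shape) gives p.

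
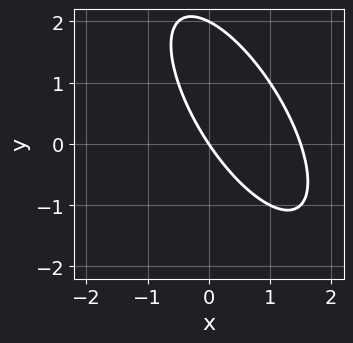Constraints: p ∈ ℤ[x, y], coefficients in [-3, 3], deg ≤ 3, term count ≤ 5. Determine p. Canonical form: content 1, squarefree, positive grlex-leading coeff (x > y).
(a) Degree: no degree-1 curve has this shape, so deg p = 2.
(b) From the axis intercepts and sections: the y-axis gridline crossings are at y ∈ {0, 2}; one x-axis crossing is at x = 0.
(c) Fitting integer coefficients to these (and the overall shape) gives p.

2*x^2 + 2*x*y + y^2 - 3*x - 2*y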